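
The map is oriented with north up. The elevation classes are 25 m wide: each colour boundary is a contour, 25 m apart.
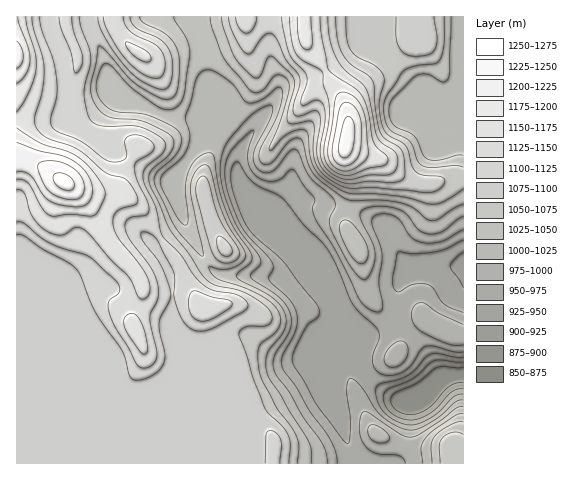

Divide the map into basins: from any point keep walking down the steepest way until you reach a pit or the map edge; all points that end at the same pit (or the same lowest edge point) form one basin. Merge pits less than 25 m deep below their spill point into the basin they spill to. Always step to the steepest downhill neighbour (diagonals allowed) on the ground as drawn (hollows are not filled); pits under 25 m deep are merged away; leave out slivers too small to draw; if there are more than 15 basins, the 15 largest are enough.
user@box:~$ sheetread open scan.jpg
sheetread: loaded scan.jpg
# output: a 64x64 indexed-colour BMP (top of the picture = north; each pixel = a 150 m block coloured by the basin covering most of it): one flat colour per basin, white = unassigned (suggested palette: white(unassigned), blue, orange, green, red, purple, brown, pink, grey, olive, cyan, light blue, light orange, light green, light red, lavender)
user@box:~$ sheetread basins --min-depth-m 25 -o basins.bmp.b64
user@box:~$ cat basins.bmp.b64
<image width="64" height="64" href="data:image/bmp;base64,Qk12CAAAAAAAAHYAAAAoAAAAQAAAAEAAAAABAAQAAAAAAAAIAAATCwAAEwsAABAAAAAAAAAA////ALR3HwAOf/8ALKAsACgn1gC9Z5QAS1aMAMJ34wB/f38AIr28AM++FwDox64AeLv/AIrfmACWmP8A1bDFABERERERERERERERERERERERERERERERERERERERERERERERERERERERERERERERERERERERERERERERERERERERERERERERERERERERERERERERERERERERERERERERERERERERERERERERERERERERERERERERERERERERERERERERERERERERERERERERERERERERERERERERERERERERERERERERERERERERERERERERERERERERERERERERERERERERERERERERERERERERERERERERERERERERERERERERERERERERERERERERERERERERERERERERERERERERERERERERERERERERERERERERERERERERERERERERERERERERERERERERERERERERERERERERERERERERERERERERERERERERERERERERERERERERERERERERERERERERERERERERERERERERERERERERERERERERERERERERERERERERERERERERERERERERERERERERERERERERERERERERERERERERERERERERERERERERERERERERERERERERERERERERERERERERERERERERERERERERERERERERERERERERERERERERERERERERERERERERERERERERERERERERERERERERERERERERERERERERERERERERERERERERERERERERERERERERERERERERERERERERERERERERERERERERERERERERERERERERERERERERERERERIRERESEREREREREREREREREREREREREREREREREREREiEREiIREREREREREREREREREREREREREREREREREREiIiIiIhEREREREREREREREREREREREREREREREREREiIiIiIiEREREREREREREREREREREREREREREREREREiIiIiIiIREREREREREREREREREREREREREREREREREiIiIiIiIhEREREREREREREREREREREREREREREREREiIiIiIiIiERERERERERERERERERERERERERERERERESIiIiIiIiIRERERERERERERERERERERERERERERERERIiIiIiIiIhEREREREREREREREREREREREREREREREREiIiIiIiIiEREREREREREREREREREREREREREREREREiIiIiIiIiIRERERERERERERERERERERERERERERERESIiIiIiIiIhERERERERERERERERERERERERERERERERIiIiIiIiIiERERERERERERERERERERERERERERERERIiIiIiIiIiIREREREREREREREREREREREREREREREREiIiIiIiIiIhEREREREREREREREREREREREREREREREiIiIiIiIiIiERERERERERERERERERERERERERERERESIiIiIiIiIiIRERERERERERERERERERERERERERERERIiIiIiIiIiIhEREREREREREREREREREREREREREREREiIiIiIiIiIiERERERERERERERERERERERERERERERERIiIiIiIiIiIREREREREREREREREREREREREREREREREiIiIiIiIiIhERERERERERERERERERERERERERERERESIiIiIiIiIiERERERERERERERERERERERERERERERERIiIiIjMzMiIREREREREREREREREREREREREREREREREiIiIjMzMzMxEREREREREREREREREREREREREREREREiIiIzMzMzMzERERERERERERERERERERERERERERERESIiIzMzMzMzMRERERERERERERERERERERERERERERERIjMzMzMzMzMxEREREREREREREREREREREREREREREREzMzMzMzMzMzERERERERERERERERERERERERERERERETMzMzMzMzMzMRERERERERERERERERERERERERERERERMzMzMzMzMzMxERERERERERERERERERERERERERERERETMzMzMzMzMzERERERERERERERERERERERERERERERERMzMzMzMzMzMRERERERERERERERERERERERERERERERMzMzMzMzMzMxERERERERERERERERERERERERERERERETMzMzMzMzMzERERERERERERERERERERERERERERERERMzMzMzMzMzMRERERERERERERERERERERERERERERERETMzMzMzMzMxEREREREREREREREREREREREREREREREREzMzMzMzMzERERERERERERERERERERERERERERERERERMzMzMzMzMRERERERERERERERERERERERERERERERERETMzMzMzMxEREREREREREREREREREREREREREREREREREzMzMzMzERERERERERERERERERERERERERERERERERERMzMzMzMRERERERERERERERERERERERERERERERERERERMzMzMxERERERERERERERERERERERERERERERERERERETMzMzERERERERERERERERERERERERERERERERERERERMzMzMREREREREREREREREREREREREREREREREREREREzMzMxERERERERERERERERERERERERERERERERERERETMzMz"/>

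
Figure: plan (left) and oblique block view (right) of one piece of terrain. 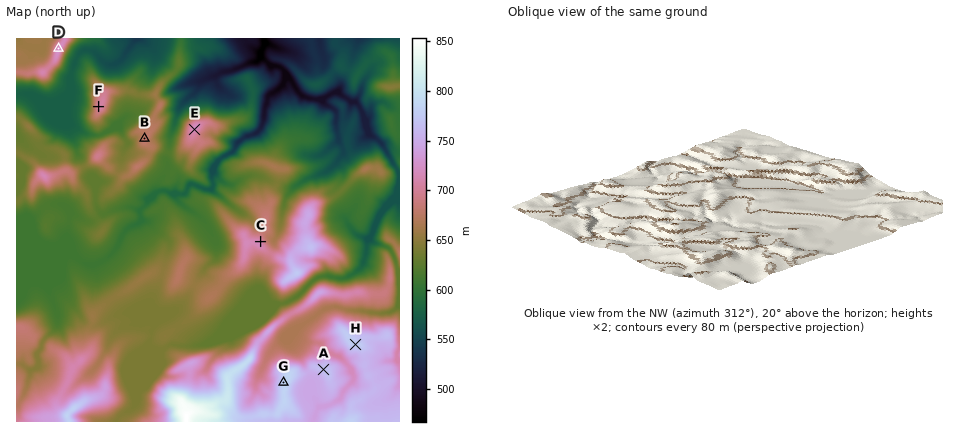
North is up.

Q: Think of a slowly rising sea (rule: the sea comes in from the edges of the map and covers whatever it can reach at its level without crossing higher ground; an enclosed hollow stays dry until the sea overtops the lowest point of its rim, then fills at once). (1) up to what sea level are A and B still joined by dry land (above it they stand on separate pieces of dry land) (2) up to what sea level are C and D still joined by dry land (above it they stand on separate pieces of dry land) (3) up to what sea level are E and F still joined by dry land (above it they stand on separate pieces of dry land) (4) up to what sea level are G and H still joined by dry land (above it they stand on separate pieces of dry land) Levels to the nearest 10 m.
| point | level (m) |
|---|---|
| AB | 610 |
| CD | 580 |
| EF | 620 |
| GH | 740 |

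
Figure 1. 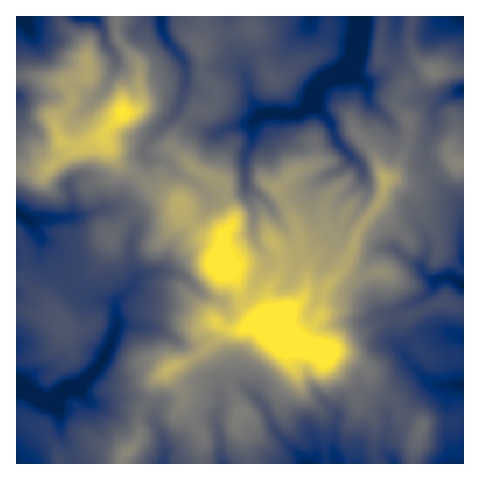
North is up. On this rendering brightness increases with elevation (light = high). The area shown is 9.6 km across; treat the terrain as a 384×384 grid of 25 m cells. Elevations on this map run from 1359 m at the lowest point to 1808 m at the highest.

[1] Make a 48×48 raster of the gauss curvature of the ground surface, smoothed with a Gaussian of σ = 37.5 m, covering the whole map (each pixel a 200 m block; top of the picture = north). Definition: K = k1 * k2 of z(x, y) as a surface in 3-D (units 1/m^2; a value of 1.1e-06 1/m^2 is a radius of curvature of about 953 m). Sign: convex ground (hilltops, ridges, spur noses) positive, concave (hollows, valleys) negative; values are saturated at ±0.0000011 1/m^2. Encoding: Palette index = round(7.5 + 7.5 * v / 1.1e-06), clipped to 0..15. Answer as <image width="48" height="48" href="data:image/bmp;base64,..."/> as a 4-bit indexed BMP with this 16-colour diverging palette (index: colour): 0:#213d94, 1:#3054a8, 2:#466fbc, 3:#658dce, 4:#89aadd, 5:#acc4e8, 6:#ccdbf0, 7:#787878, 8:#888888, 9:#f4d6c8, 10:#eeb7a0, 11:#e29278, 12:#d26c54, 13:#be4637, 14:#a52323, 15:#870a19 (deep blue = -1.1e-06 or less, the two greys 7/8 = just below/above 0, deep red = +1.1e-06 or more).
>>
<image width="48" height="48" href="data:image/bmp;base64,Qk32BAAAAAAAAHYAAAAoAAAAMAAAADAAAAABAAQAAAAAAIAEAAATCwAAEwsAABAAAAAAAAAAlD0hAKhUMAC8b0YAzo1lAN2qiQDoxKwA8NvMAHh4eACIiIgAyNb0AKC37gB4kuIAVGzSADdGvgAjI6UAGQqHAHd3t3d2mGh3eHdYZ3eIeHd4iHd3t1aYeHiHh3d2fcd4h3iXd3d3eHd3h4h3d6p2eId3d3iHd1iHd3i1eIiHd3d3d4h3dpmHh4h3d4iHiHt3d3iGioiJd3h3eId3h4mIeIh7WIh3eHZ2mHd4iHmHmIp3h3eHh2+keIdoZmd3iHaGmHd3eJpXh4h4p4d4d2d2eKiajLaHh3Z4h4eHh4eIdnR4d4d3d3d3eGZERYOod3dZdYd4dnl4dpjFd3d3eHeHeKiui4aYd3aYZYh3d4d3dkx0dHh3d3iId3V4Z4WGZ3Z+qHiId3iIecD5R5iXeHd4eHh3eJhYaJdq3GiHeIiIiFmtiHSIeIiIeId4d4l7iZlmeAV3iIeHh2ebtjR3d3iHeHiHh3dnh3h4jVV3iLeXh3bM+GmYiHiHeIiHiHeId3eHW3eFWHOnd4Z4h3aIh3eHh4h3iHeJZ1iZeIhpBZV3h2dUZodneHiHh3eIiHeJiHd2eIeveou4dXeIeJmHeIiIiIeHiIh3Z4d3d4eYh0iW33mpaHeId3dneHd4h4d2l4eIh2ZwxWdlhjdmh4d3d3Z5hXd3d3d3h4eHeXuCdWh2uXdnh3iHiJRJyYeHd3d4eId3eWeNiHd3iXd5eHZ4l4jGNod3d3d3d4eJeIjZiYh3eHeIeGaKuYc4u3d3h4d3d3Z4h0j4eKV4d3eId3d5ljvqVXh4d3d4h2eYaHWoh4Znd3eHd4d3dJN5iHiHd3eImGi5Z3Zmd4dph4iHiIiYuMZ3h5d4iHeYh4d3d2dqlVqrdod4d4h3Z4Z4d6h4iHeZd3mHiGV6b3aYZ4h3d3aId3d3d1hpd7dnd3iIiHZ3j5RpeId3d2V3eHd4h5d4dodZiHh3mIeJZ0R6V3eHeneHeId3eIdmlWmIeId2ipeIMKZXV3d4dpdGiYeIeIekWnl3eHd3aXd3dvKbiHdolkZjhmd3dlf4n3d3d2d3d2eIzCv2Z3eHn32ft3d2aGaMeKmXZ1Z4iJd4h2iXiYiIFk+Kdoh2nHd4RGd4VHmXh5eHdpZ5iXieyIcZhYh3iYh2Z3do6Il3hoiHZJZ4Z4ZFhJNYh3dpp3h2t2d4eIdop3eYfHh3d4mH13Z3d3dnmHfHaId3NoiHh4aaZmeId3r0DpeHd3d4Z3WGiHd2OId4hmd4dYl4d4h3uZaIiJd4Z3Ted4d2n81WaGiIiImXhpQVepdmeJeHuIdnZYiHn3uFeYh4iHV4iFmHiGx5h3d1hfZVhod5ioR2dnd3iHaIiHlph4V6d3hnPWaIiGd3ZVaHh4Z4iGeamHlWh2t3iHVWb0Z3mHmmVoiYh3mId4iIh3eZeDZVeGbaZnd4dWaIl2lohpR4d4eId3d4WGbHZ3i5hWeaeJ6GeYxIiJaHh3d3iIh5lom4d4WIeHeYeHt9Qmd3d3mHiHd3d3d4l3mHd1mXd3h4mFzS5bhpSYh3d3iHd3d3d4eHd2qXd4p3hClQJqdriod3d4iHd3h3iHl4h1iHd3l3xOL7yXZniIiId4h3eIiIiWh4eLd3dw=="/>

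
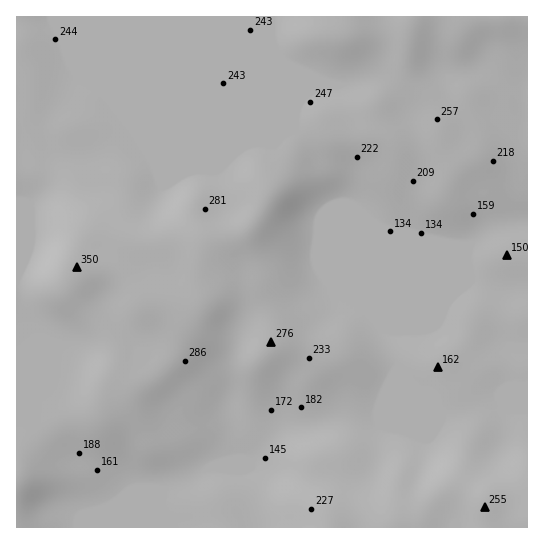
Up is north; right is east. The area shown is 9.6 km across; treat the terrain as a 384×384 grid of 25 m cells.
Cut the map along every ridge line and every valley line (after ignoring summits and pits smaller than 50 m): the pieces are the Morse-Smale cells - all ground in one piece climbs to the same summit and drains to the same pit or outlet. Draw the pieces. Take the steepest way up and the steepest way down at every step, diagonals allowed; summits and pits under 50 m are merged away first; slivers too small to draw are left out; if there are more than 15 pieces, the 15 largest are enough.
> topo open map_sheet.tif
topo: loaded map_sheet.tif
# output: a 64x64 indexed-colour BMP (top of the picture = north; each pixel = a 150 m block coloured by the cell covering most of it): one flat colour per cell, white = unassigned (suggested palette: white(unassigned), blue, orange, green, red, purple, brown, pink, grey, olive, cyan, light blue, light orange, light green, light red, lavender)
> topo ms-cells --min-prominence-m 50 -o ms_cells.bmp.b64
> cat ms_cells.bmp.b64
<image width="64" height="64" href="data:image/bmp;base64,Qk12CAAAAAAAAHYAAAAoAAAAQAAAAEAAAAABAAQAAAAAAAAIAAATCwAAEwsAABAAAAAAAAAA////ALR3HwAOf/8ALKAsACgn1gC9Z5QAS1aMAMJ34wB/f38AIr28AM++FwDox64AeLv/AIrfmACWmP8A1bDFABEREREREREREREREREREzMzMzMzMzMzMzMzMzMzMzMzERERERERERERERERERETMzMzMzMzMzMzMzMzMzMzMzMRERERERERERERERERERMzMzMzMzMzMzMzMzMzMzMzMxEREREREREREREREREREzMzMzMzMzMzMzMzMzMzMzMzERERERERERERERERERETMzMzMzMzMzMzMzMzMzMzMzMRERERERERERERERERERMzMzMzMzMzMzMzMzMzMzMzMxEREREREREREREREREREzMzMzMzMzMzMzMzMzMzMzMzEREREREREREREREREREzMzMzMzMzMzMzMzMzMzMzMzMRERERERERERERERERERMzMzMzMzMzMzMzMzMzMzMzMxERERERERERERERERERETMzMzMzMzMzMzMzMzMzMzMzEREREREREREREREREREREzMzMzMzMzMzMzMzMzMzMzMRERERERERERERERERERERMzMzMzMzMzMzMzMzMzMzMxERERERERERERERERERERETMzMzMzMzMzMzMzMzMzMzERERERERERERERERERERERERETMzMzMzMzMzMzMzMzMREREREREREREREREREREREREREREREzMzMzETMzMzMxERERERERERERERERERERERERERERERMzMzERETMzMxEREREREREREREREREREREREREREREREzMzERERERERERERERERERERERERERERERERERERERERMzEREREREREREREREREREREREREREREREREREREREREzERERERERERERERERERERERERERERERERERERERERERERERERERERERERERERERERERERERERERERERERERERERERERERERERERERERERERERERERERERERERERERERERERERERERERERERERERERERERERERERERERERERERERERERERERERERERERERERERERERERERERERERERERERERERERERERERERERERERERERERERERERERERERERERERERERERERERERERERERERERERERERERERERERERERERERERERERERERERERERERERERERERERERERERERERERERERERERERERERERERERERERERERERERERERERERERERERERERERERERERERERERERERERERERERERERERERERERERERERERERERERERERERERERERERERERERERERERERERERERERERERERERERERERERERERERERERERERERERERERERERERERERERERERERERERERERERERERERERERERERERERERERERERERERERERERERERERERERERERERERERERERERERERERERERERERERERERERERERERERERERERERERERERERERERERERERERERERERERERERERERERERERERERERERERERERERERERERERERERERERERERERERERESIRERERERERERERERERERERERERERERERERERESIiIiIiEREREREREREREREREREREREREREREREREREiIiIiIiIiERERERERERERERERERERERERERERERERIiIiIiIiIiIiIhERERERERERERERERERERERERERERIiIiIiIiIiIiIiEREREREREREREREREREREREREREiIiIiIiIiIiIiIiIRERERERERERERERERERERERERESIiIiIiIiIiIiIiIhERERERERERERERERERERERERERIiIiIiIiIiIiIiIiERERERERERERERERERERERERERIiIiIiIiIiIiIiIiIREREREREREREREREREREREREREiIiIiIiIiIiIiIiIhEREREREREREREREREREREREREiIiIiIiIiIiIiIiIiEREREREREREREREREREREREREiIiIiIiIiIiIiIiIiIRERERERERERERERERERERERESIiIiIiIiIiIiIiIiIhERERERERERERERERERERERESIiIiIiIiIiIiIiIiIiERERERERERERERERERERERESIiIiIiIiIiIiIiIiIiIRERERERERERERERERERERERIiIiIiIiIiIiIiIiIiIhEREREREREREREREREREREREiIiIiIiIiIiIiIiIiIiERERERERERERERERERERERESIiIiIiIiIiIiIiIiIiIRERERERERERERERERERERERIiIiIiIiIiIiIiIiIiIhERERERERERERERERERERERIiIiIiIiIiIiIiIiIiIiEREREREREREREREREREREREiIiIiIiIiIiIiIiIiIiIREREREREREREREREREREREiIiIiIiIiIiIiIiIiIiIhERERERERERERERERERERESIiIiIiIiIiIiIiIiIiIiERERERERERERERERERERERIiIiIiIiIiIiIiIiIiIiIRERERERERERERERERERERIiIiIiIiIiIiIiIiIiIiIhEREREREREREREREREREREiIiIiIiIiIiIiIiIiIiIiERERERERERERERERERERESIiIiIiIiIiIiIiIiIiIiIRERERERERERERERERERERIiIiIiIiIiIiIiIiIiIiIhEREREREREREREREREREREiIiIiIiIiIiIiIiIiIiIi"/>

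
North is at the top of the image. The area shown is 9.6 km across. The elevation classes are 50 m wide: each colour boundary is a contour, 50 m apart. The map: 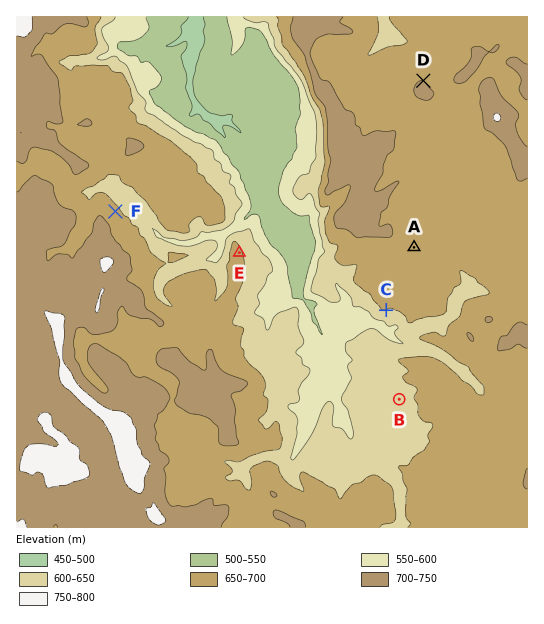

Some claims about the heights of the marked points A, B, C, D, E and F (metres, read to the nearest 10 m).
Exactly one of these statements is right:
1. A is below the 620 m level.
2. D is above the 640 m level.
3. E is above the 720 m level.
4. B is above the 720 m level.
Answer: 2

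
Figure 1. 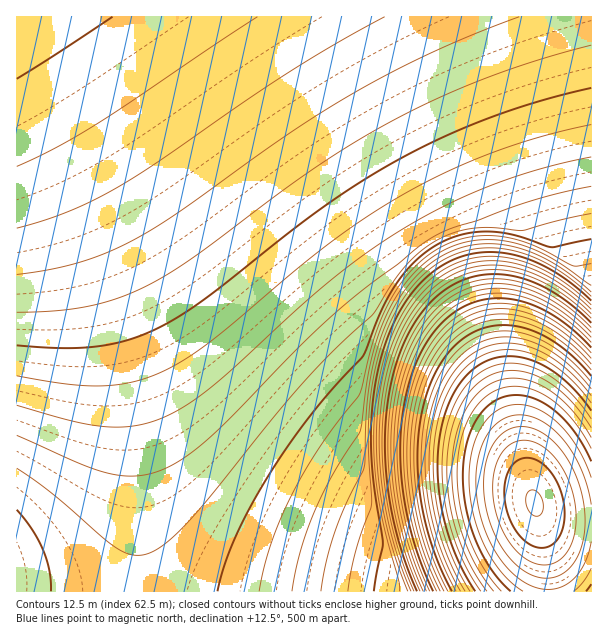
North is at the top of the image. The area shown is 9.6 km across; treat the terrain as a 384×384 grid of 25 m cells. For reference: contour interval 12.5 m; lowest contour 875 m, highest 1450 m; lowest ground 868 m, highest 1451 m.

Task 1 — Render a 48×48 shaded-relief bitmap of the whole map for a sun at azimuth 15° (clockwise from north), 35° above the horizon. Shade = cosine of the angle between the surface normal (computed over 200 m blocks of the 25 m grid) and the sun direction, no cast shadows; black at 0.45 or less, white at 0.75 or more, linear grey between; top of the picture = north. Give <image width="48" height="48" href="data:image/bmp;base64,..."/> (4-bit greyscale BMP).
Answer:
<image width="48" height="48" href="data:image/bmp;base64,Qk32BAAAAAAAAHYAAAAoAAAAMAAAADAAAAABAAQAAAAAAIAEAAATCwAAEwsAABAAAAAAAAAAAAAAABEREQAiIiIAMzMzAERERABVVVUAZmZmAHd3dwCIiIgAmZmZAKqqqgC7u7sAzMzMAN3d3QDu7u4A////AGZmZmZmZmZmZmZmZmZmZmUAAAESIjNERWZmZmZmZmZmZmZmZmZmZmQAABESIzREVXd2ZmZmZmZmZmZmZmZmZmIAAREiM0RFVXd3d2ZmZmZmZmZmZmZmZlEAERIjNEVVZnd3d3d2ZmZmZmZmZmZmZkAAESIzRFVWZnd3d3d3dmZmZmZmZmZmZjABEiM0RVVmd3d3d3d3d2ZmZmZmZmZmZSARIjNEVVZnd3d3d3d3d3dmZmZmZmZmZRESIzRFVmZ3eHd3d3d3d3d2ZmZmZmZmZBEiM0RVZmd4iHd3d3d3d3d3dmZmZmZmZBIjNEVWZneIiXd3d3d3d3d3d3ZmZmZnYyIzRFVmZ3iImXd3d3d3d3d3d3d3d3d3YyM0RVZmd4iJmXd3d3d3d3d3d3d3d3d3YzNEVWZneIiZmnd3d3d3d3d3d3d3d3d3ZDRFVWZ3iJmaqnd3d3d3d3d3d3d3d3d3ZDRFVmd4iZmqqnd3d3d3d3d3d3d3d3d3ZERVZneImZqqu3d3d3d3d3d3d3d3d3d3ZUVWZ3iJmaqru3d3d3d3d3d3d3d3d3d3ZVVmd4iJmqq7vHd3d3d3d3d3d3d3d3d3ZlZneIiZqqu7zHd3d3d3d3d3d3d3d3d3ZmZneImaqru8zHd3d3d3d3d3d3d3d3d3dmZ3iJmqq7vMzXd3d3d3d3d3d3d3d3d3dnd4iZqqu7zM3Xd3d3d3d3d3d3d3d3d3d3eImZqru8zN3Xd3d3d3d3d3d3d3d3d3d3iImaq7vMzd3nd3d3d3d3d3d3d3d3d3d3iJmqu7zM3d7nd3d3d3d3d3d3d3d3d3d3iZqru8zN3e7Hd3d3d3d3d3d3d3d3d3d3iaqrvMzd3uyXd3d3d3d3d3d3d3d3d3d3eKq7zM3d7cl3d3d3d3d3d3d3d3d3d3d3d5q8zN3d24d3d3d3d3d3d3d3d3d3d3d3d4mrzN3LqHd3d3d3d3d3d3d3d3d3d3d3d3eJqqqYd3d3d3d3d3d3d3d3d3d3d3d3d3d3iId3d3d3d3d3d3d3d3d3d3d3d3d3d3d3d3d3d3d3d3d3d3d3d3d3d3d3d3d3d3d3d3d3d3d3d3d3d3d3d3d3d3d3d3d3d3d3d3d3d3d3d3d3d3d3d3d3d3d3d3d3d3d3d3d3d3d3d3d3d3d3d3d3d3d3d3d3d3d3d3d3d3d2ZmZmZmZ3d3d3d3d3d3d3d3d3d3d3d3d2ZmZmZmZmd3d3d3d3d3d3d3d3d3d3d3d2ZmZmZmZmZnd3d3d3d3d3d3d3d3d3d3d2ZmZmZmZmZmd3d3d3d3d3d3d3d3d3d3d2ZmZmZmZmZmZ3d3d3d3d3d3d3d3d3d3d2ZmZmZmZmZmZnd3d3d3d3d3d3d3d3d3d2ZmZmZmZmZmZmd3d3d3d3d3d3d3d3d3d2ZmZmZmZmZmZmZ3d3d3d3d3d3d3d3d3d2ZmZmZmZmZmZmZnd3d3d3d3d3d3d3d3d2ZmZmZmZmZmZmZmd3d3d3d3d3d3d3d3d2ZmZmZmZmZmZmZmZ3d3d3d3d3d3d3d3dw=="/>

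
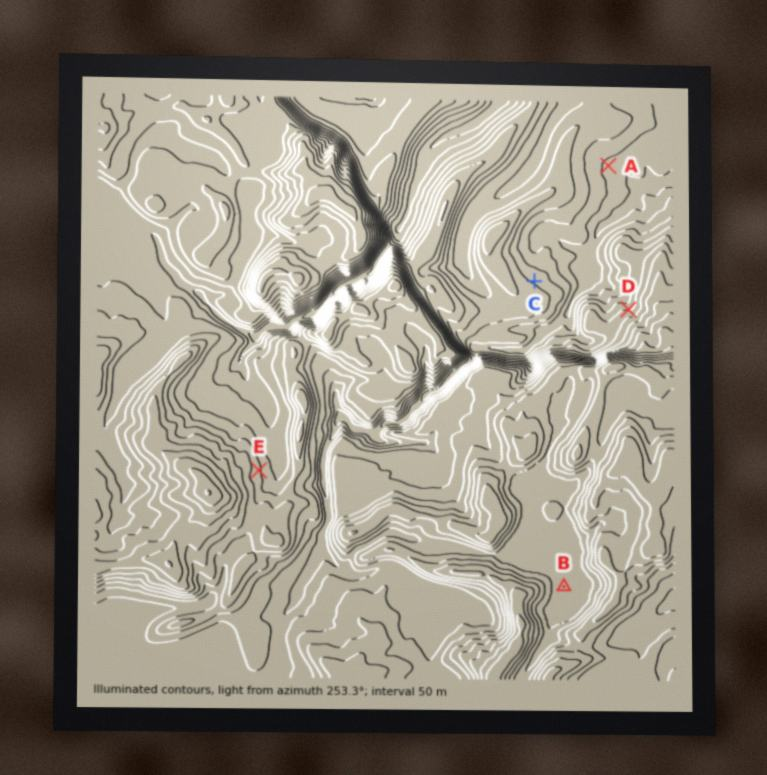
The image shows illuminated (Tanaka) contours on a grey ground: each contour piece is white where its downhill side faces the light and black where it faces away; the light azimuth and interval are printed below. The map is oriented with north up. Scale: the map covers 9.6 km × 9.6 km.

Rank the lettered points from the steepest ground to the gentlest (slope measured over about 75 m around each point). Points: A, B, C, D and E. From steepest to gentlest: D E C A B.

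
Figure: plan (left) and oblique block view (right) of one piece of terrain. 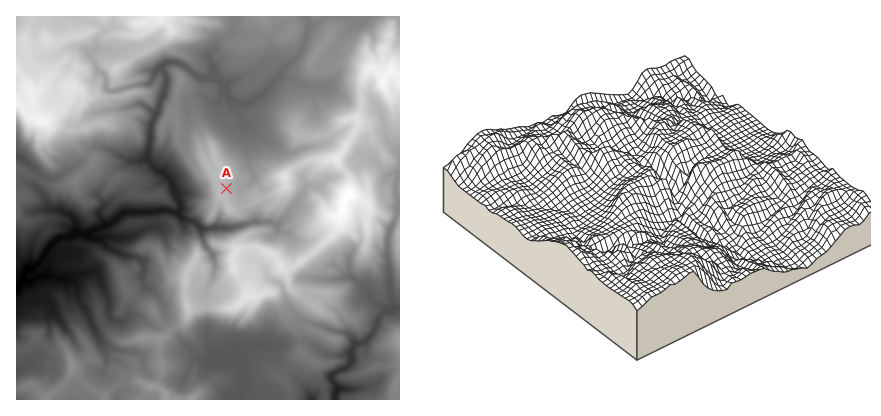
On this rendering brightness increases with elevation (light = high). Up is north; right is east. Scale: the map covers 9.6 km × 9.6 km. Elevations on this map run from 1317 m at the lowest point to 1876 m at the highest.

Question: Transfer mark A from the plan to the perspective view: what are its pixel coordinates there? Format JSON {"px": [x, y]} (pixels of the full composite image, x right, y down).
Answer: {"px": [639, 177]}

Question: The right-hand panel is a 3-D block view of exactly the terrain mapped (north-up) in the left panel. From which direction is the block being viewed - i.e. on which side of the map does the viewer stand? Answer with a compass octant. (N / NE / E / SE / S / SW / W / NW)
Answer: NW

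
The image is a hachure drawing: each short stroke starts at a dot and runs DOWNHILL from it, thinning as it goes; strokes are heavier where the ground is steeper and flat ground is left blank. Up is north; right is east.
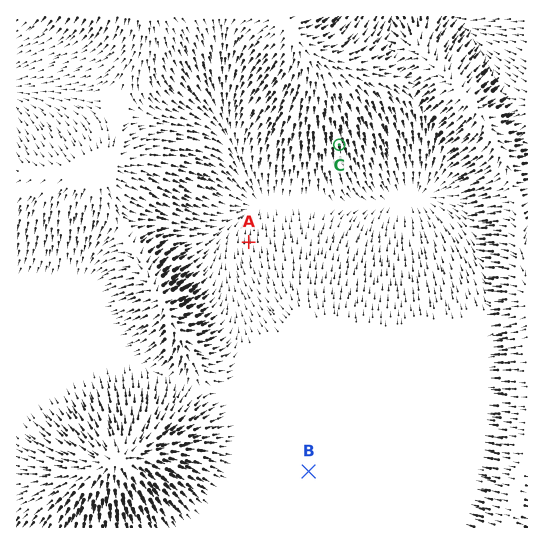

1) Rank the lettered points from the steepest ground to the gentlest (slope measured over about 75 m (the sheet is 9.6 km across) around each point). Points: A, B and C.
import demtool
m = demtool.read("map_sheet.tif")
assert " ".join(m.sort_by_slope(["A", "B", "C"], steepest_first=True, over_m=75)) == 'C A B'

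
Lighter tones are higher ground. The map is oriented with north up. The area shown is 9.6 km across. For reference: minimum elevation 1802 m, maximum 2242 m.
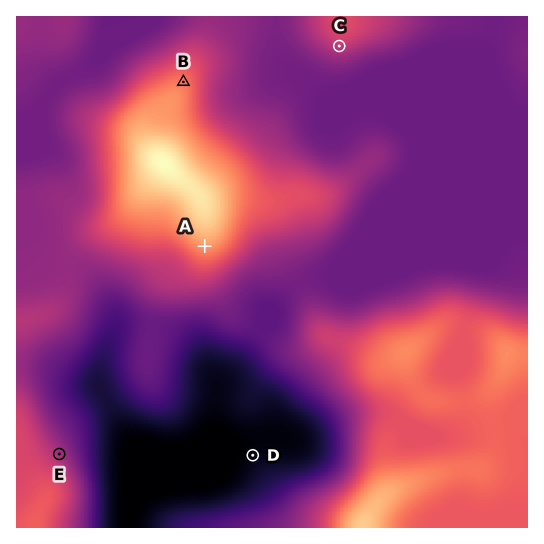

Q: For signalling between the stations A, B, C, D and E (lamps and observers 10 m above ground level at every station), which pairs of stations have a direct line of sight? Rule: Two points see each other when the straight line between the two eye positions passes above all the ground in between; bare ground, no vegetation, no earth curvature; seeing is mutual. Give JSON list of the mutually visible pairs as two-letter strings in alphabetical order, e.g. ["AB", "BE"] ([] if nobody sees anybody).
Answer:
["AD", "AE", "BC", "DE"]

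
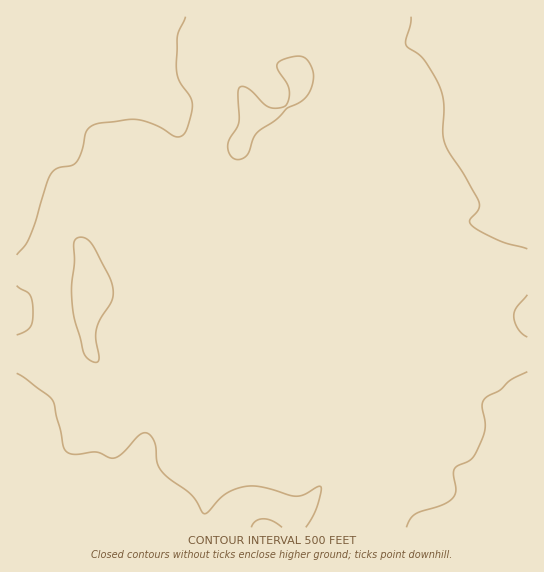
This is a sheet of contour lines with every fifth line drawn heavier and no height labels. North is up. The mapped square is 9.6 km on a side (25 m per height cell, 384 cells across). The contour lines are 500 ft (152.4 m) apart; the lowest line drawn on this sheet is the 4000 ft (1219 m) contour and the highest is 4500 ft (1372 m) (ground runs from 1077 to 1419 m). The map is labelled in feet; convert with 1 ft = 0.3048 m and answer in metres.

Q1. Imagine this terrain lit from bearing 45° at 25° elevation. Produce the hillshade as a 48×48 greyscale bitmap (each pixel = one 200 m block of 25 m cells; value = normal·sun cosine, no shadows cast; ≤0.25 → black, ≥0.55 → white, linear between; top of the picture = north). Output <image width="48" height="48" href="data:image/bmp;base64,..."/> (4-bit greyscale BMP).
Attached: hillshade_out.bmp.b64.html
<image width="48" height="48" href="data:image/bmp;base64,Qk32BAAAAAAAAHYAAAAoAAAAMAAAADAAAAABAAQAAAAAAIAEAAATCwAAEwsAABAAAAAAAAAAAAAAABEREQAiIiIAMzMzAERERABVVVUAZmZmAHd3dwCIiIgAmZmZAKqqqgC7u7sAzMzMAN3d3QDu7u4A////AIhlVVREVmZmebplv/6WZ5qpq6h3eImqqodlVVRFd2VmaKqIvshlV5qqqpdmeJqrumZERVRGh1VVVohmZTI1Z6u6mXZWiaq7qVQ0VVVYlkREVnZCAANXeKupmYd5vLqqmEMzVlVohkRFVnZTI1aIiZqYq6ms3KmZhzM0VlVndlVWd3ZmZ4iJmZiJqqq8uYiZiERFVVVXh2Znh3Z3eJmZmYiIiHiqmImqmFVmVVVXiGZ4dmZniZmZqZh3dmiZmZqqmGZmVVZomGZ3ZVZniZmaqZh3ZXmqqqqqh3d2Zmd4mHZ3ZWd4mqqqqZh2Zoqqqqq6h3d3ZmaJiHd3ZneJqqqqmZh2Z4qqqqqpd3d3ZUaJiHd3d4iaqqqZmZh2Z5qqqqqYiWZmUyR4iIh3iImaqpmZqph2aJqrqpmImVRDMQNompiIiIiZmZmqupdleJqrqpmIiEMjIAOLu5mJmIiJmqu7uoZVeJqqqpiHd0RWURfe25mZmHiJqru7qXVGiZmqqYZVZ4ipUTv/2pmZiHiaqquqmHVHiZmZh1RHq6qnEF3tqZmZiIiqqZmZmHVYmZmIdUR87plzAGzKiJmZiIqqhmeZmXZoqZmIZWjf/odRAGqoiZmZiJqXVWiqmYd5mZmYd5z/23dRAGmpq6iHeJh1VpvLmYiJqpmpiL7sqXdRAWq7u6d2Z4hlebzKmYiZqqqYeb3KmYdRAXvcy5h3eJh3iry6mZmZmZmHecy6mYhiAozty6mImZh3iaqpmZmZmYh1esypmZhiAY79uqqZmYd2eJqqqZmYiHZWnNupmZdAAa/9u7qYiIh3iau7qZmId2Zpzdy7u4YwBd/9u7qYiJiIirzLqYh3dmed7t3MzHYySu/rqqmIiJiIm8y6mYdlZ4rO7tzMzGZFnO3KmZiHeZmJq7qpmIZUaJvdy7u7vGZXrLu5iIh2iqmJmpmZmHVEabzLmZqru2ZXqqqpmId3m6iIiIiZh1RFi8upiKu7u2ZXqpmZmIeJu4ZnZnmphURWnMuYirzLu2ZYqpmZmZmrymRVV5qpdVZ4rMqZq8y8u2ZpqoiJmqq8uEJFaby5dWiJq7qqzMu7u2Z5qHeJmrzLpiJXm9yod4mZmqq8zLu7qmd4h3eJmszLlBNpq8uZiImqmbzMzMu7qXd4d3iZq83KczWJmqqZmIm6ms3MzMy6qZmZmJq7vN3JVEV4iZmImIrLq9y8zMy7qqq7qqvMze23VVRXiZiImIrLq7q8zMu7u7u6qqu7zduFRDI3q6iImZq7qZm93Lu7u6qZmZqqvKdEMhBJu5eJqYm6qYve3Lu7u6mIiIiaunQzIQJ7uXaKqIm7qazu3Lu7u5iIiImrt1REISarl2abuazMur3tzLu7u4iIiIm7lUVUM2iZiIm8zO7cur3dy7u7u4iIiJq6dWZkRXiavMzM3v7Kqr3dy7u7u4iIiZu5ZndkRXm97cuqvNypis3cu7u8u4iYiau4aIdlV5zuyoiImryoiszLu7u8u5mYibyoeZh2aL3cqHeIir24iszMu7vMuw=="/>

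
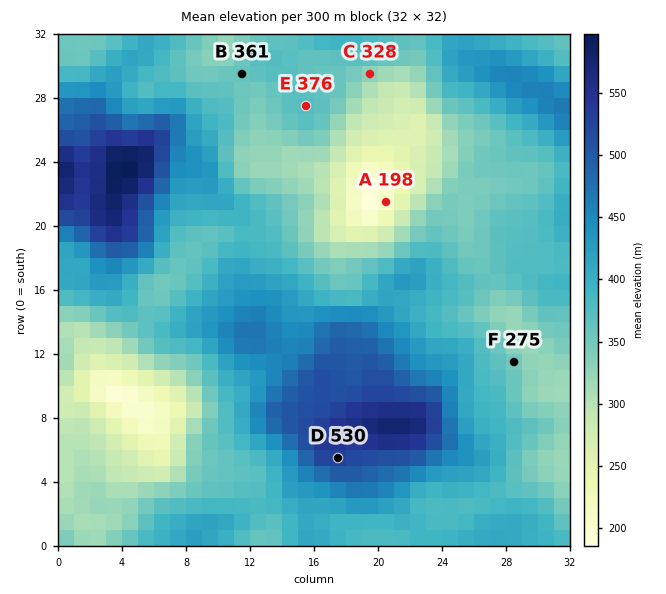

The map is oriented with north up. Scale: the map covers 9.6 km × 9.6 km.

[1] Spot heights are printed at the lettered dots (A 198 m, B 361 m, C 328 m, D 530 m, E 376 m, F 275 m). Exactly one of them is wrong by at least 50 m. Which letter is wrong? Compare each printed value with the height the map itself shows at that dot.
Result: F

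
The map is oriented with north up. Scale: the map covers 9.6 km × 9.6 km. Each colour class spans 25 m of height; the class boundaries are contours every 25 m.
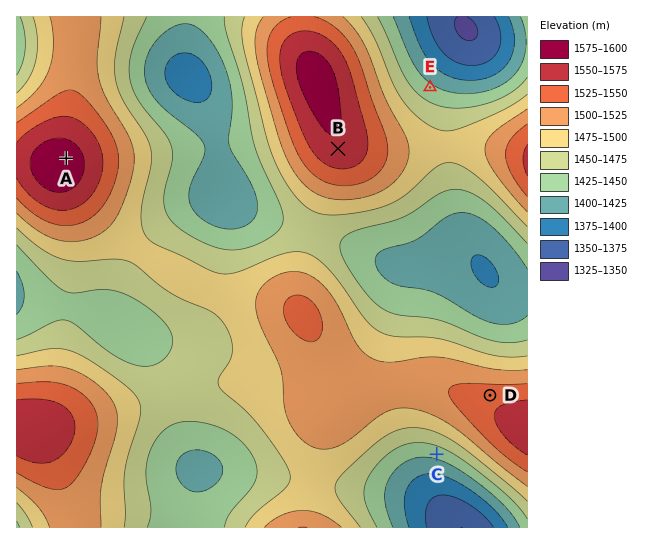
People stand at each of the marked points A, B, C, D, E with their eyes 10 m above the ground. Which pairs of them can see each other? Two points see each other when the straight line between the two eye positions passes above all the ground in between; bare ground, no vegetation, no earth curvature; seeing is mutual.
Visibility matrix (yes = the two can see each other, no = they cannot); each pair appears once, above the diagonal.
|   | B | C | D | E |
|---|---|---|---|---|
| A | yes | no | yes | no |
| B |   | no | yes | no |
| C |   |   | no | no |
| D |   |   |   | no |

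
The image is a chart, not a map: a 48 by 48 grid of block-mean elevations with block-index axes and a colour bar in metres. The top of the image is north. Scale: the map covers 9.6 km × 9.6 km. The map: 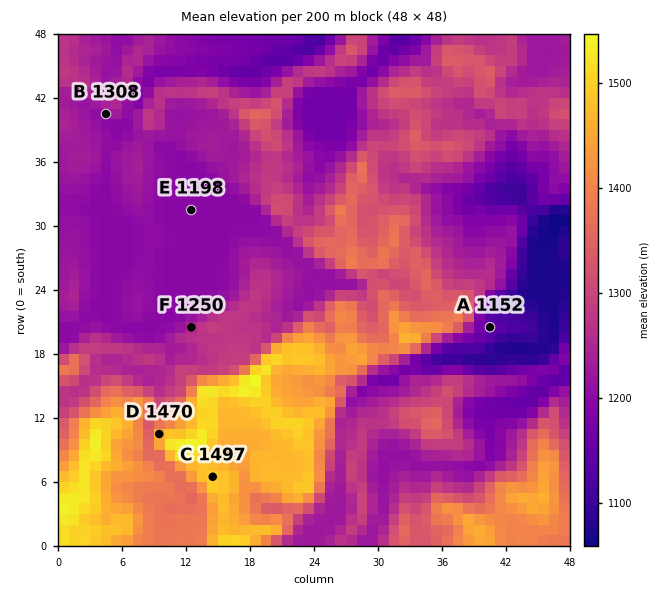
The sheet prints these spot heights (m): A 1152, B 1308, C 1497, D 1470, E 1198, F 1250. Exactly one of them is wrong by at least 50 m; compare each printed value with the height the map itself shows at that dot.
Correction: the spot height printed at B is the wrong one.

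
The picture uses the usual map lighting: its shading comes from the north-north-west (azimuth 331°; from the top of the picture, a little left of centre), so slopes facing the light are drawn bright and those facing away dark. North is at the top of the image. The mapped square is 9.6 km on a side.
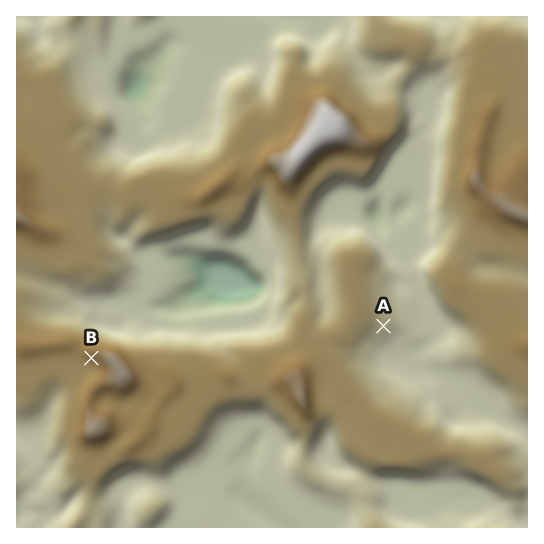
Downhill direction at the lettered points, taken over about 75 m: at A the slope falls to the SE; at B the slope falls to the SW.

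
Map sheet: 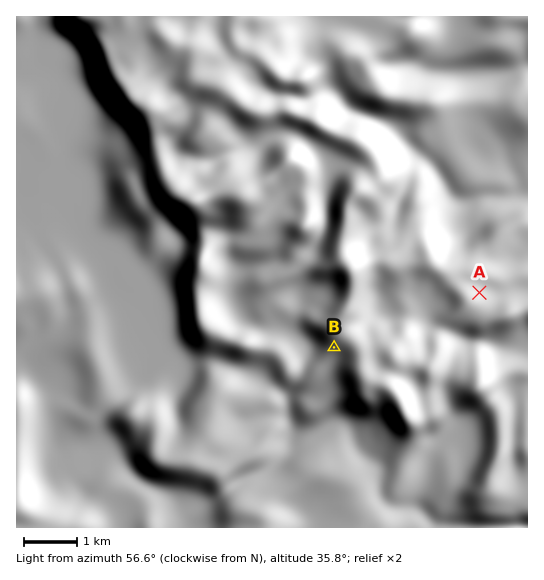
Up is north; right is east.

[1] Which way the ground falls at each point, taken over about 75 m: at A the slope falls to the NE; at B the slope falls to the SW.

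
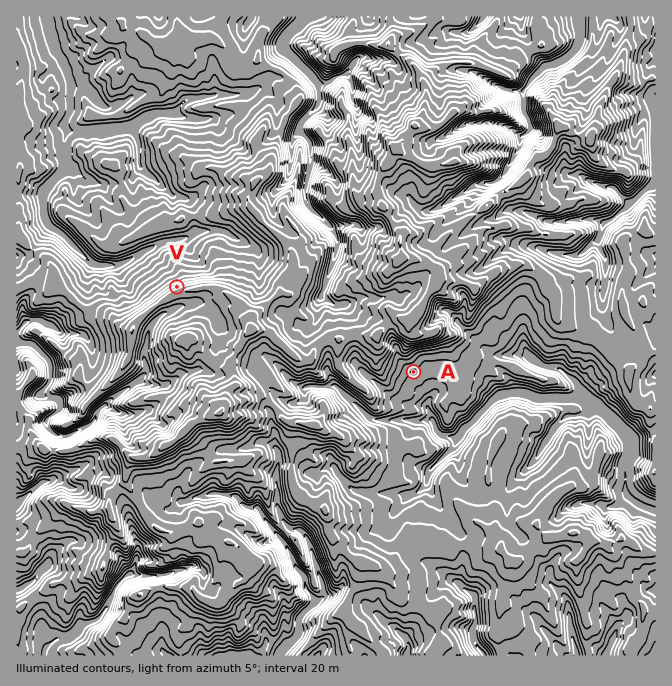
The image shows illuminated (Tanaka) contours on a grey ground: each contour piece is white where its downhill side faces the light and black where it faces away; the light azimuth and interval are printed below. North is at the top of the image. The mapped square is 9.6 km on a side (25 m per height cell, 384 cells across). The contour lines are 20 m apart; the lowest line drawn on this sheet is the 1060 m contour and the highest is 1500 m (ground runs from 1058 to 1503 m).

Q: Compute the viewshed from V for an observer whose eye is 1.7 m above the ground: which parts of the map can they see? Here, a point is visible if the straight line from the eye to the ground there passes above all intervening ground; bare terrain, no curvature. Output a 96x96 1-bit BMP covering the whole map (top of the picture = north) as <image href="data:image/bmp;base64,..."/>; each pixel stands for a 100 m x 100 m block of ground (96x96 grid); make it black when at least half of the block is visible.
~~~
<image width="96" height="96" href="data:image/bmp;base64,Qk2+BAAAAAAAAD4AAAAoAAAAYAAAAGAAAAABAAEAAAAAAIAEAAATCwAAEwsAAAIAAAAAAAAA////AAAAAAAAAAAAAAAAAAAAAAAAAAAAAAAAAAAAAAAAAAAAAAAAAAAAAAAAAAAAAAAAAAAAAAAAAAAAAAAAAAAAAAAAAAAAAAAAAAAAAAAAAAAAAAAAAAAAAAAAAAAAAAAAAAAAAAAAAAAAAAAAAAAAAAAAAAAAAAAAAAAAAAAAAAAAAAAAAAAAAAAAAAAAAAAAAAAAAAAAAAAAAAAAAAAAAAAAAAAAAAAAAAAAAAAAAAAAAAAAAAAAAAAAAAAAAAAAAAAAAAAAAAAAAAAAAAAAAAAAAAAAAAAAAAAAAAAAAAAAAAAAAAAAAAAAAAAAAAAAAAAAAAAAAAAAAAAAAAAAAAAAAAAAAAAAAAAAAAAAAAAAAAAAAAAAAAAAAAAAAAAAAAAAAAAAAAAAAAAAAAAAAAAAAAAAAAAAAAAAAAAAAAAAAAAAAAAAAAAAAAAAAAAAAAAAAAAAAAAAAAAAAAAAAAAAAAAAAAAAAAAAAAAAAAAAAAAAAAAAAAAAAAAAAAAAAAAAAAAAAAAAAAAAAAAAAAAAAAAAAAAAAAAAAAAAAAAAAAAAAAAAAAAAAAAAAAAAAAAAAAAAAAAAAAAAAAAAAAAAAAAAAAAAAAAAAAAAAAAAAAAAAAAAAAAAAAAAAAAAAAAAAAAAAAAAAAAAAAAAAAAAAAAAAAAAAAAAAAAAAAAAAAAAAAAAAAAAAAAAAAAAAAAAAAAAAAAAAAAAAAAAAAAAAAAAAAAAAAAAAAAAAAAAAAAAAAAAAAAAAAAAAAAAAAAAAAAAAAAAAAAAAAAAAAAAAAAAAAAAAAAAAAAAAAAAAAAAAAAAAAAAAAAAAAAAAAAAAAAQfAAAAAAAAAAAAAAc/AAAAAAAAAAAAACP6wAAAAAAAAAAAACH4zmAAAAAAAAAAAAD+3+AAAAAAAAAAAAH/3/AAAAAAAAAAAAH/j/0AAAAAAAAAAAH/5//AAAAAAAAAAAPz+L8AAAAAAAAAABvD/h8D4AAAAAAAAD2G//4PwAAAAAAAAD8e7/wfgAAAAAAAAD4dx///AAAAAAAAADx9x//+AAHAAAAAADh/gAf8AAfAAAAAADh38Af4AA+AAAAAADhj4Af4AA+AAAAAADBAaA/4ABsAAAAAADhAKD/MABsAAAAAADwD4H/8AAmAAAAAAD8P4P/AAAnAAAAAAD+H8/8AAAnAAAAAAD+0d/AAAAHEAAAAAD+QN8AAAAHwAAAAAD+AHwAAAANgAAAAAD+AHAAAAALAAAAAAD+AGAAAAACAAAAAAD8AEAAAAACAAAAAAD8H8AAAAACAAAAAAD+AeAAAAAAAAAAAAD2AHAAAAAAAAAAAAD+Bh4AAAAAAAAAAADuD48AAAAAAAAAAAD2G//gAAAACAAAAABmP//wAAAACAAAAAB2Z//4QAAACAAAAAB/4P//8AAAEAAAAAD/8P//mAAAAAAAAAD/mP//mAAAAAAAAAD/z/7/EAAAAAAAAAD/f/j+GAAAAAAAAAD/5/AACAAAAAAAAAD/gYAAAAAAAAAAAAD+H4AAAQAAAAAAAAA="/>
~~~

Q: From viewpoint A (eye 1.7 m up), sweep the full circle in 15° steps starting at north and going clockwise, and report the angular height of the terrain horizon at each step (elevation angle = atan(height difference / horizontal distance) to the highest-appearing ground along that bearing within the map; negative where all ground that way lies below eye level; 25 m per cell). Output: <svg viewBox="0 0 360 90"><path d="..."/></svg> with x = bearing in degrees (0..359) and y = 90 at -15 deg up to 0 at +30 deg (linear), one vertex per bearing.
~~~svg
<svg viewBox="0 0 360 90"><path d="M0 19l15 5 15 6 15 15 15 10 15 4 15 0 15 2 15-1 15-2 15 0 15 2 15-1 15-2 15-3 15-5 15-3 15-2 15-6 15-3 15-4 15 0 15 1 15-8"/></svg>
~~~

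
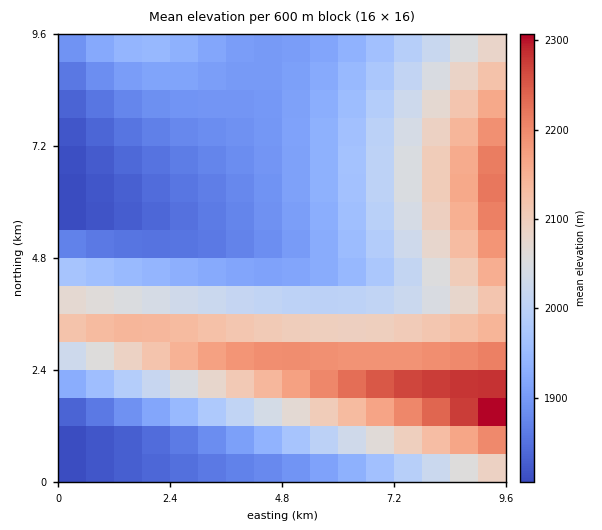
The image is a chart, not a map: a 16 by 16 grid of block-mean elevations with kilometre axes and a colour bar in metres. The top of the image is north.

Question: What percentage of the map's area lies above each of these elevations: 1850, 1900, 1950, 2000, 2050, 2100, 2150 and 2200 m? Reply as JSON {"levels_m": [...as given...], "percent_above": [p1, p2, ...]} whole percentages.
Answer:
{"levels_m": [1850, 1900, 1950, 2000, 2050, 2100, 2150, 2200], "percent_above": [89, 72, 55, 45, 35, 24, 15, 7]}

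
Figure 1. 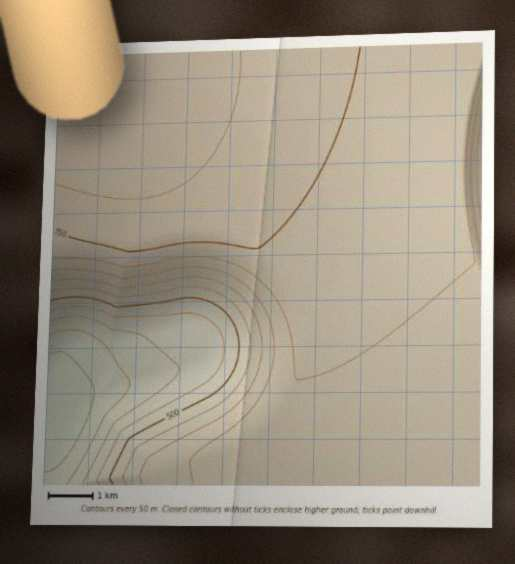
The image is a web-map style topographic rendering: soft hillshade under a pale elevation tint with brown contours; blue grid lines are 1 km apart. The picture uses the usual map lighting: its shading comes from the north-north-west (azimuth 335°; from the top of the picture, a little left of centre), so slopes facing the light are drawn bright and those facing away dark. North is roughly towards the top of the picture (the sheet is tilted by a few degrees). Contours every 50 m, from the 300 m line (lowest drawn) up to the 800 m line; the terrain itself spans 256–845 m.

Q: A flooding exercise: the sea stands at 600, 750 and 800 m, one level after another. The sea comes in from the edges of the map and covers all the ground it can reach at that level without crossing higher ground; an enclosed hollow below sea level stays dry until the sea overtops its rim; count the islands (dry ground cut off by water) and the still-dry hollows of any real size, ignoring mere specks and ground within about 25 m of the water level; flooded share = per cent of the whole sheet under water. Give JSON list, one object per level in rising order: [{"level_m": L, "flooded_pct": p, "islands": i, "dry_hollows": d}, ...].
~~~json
[{"level_m": 600, "flooded_pct": 19, "islands": 0, "dry_hollows": 0}, {"level_m": 750, "flooded_pct": 71, "islands": 0, "dry_hollows": 0}, {"level_m": 800, "flooded_pct": 87, "islands": 0, "dry_hollows": 0}]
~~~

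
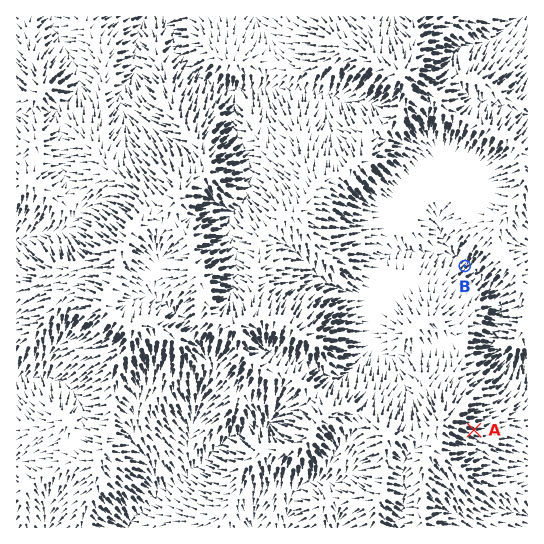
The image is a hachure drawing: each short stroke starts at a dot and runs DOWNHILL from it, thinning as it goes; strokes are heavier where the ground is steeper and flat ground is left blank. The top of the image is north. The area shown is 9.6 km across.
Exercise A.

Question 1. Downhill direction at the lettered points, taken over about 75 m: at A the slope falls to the E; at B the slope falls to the NE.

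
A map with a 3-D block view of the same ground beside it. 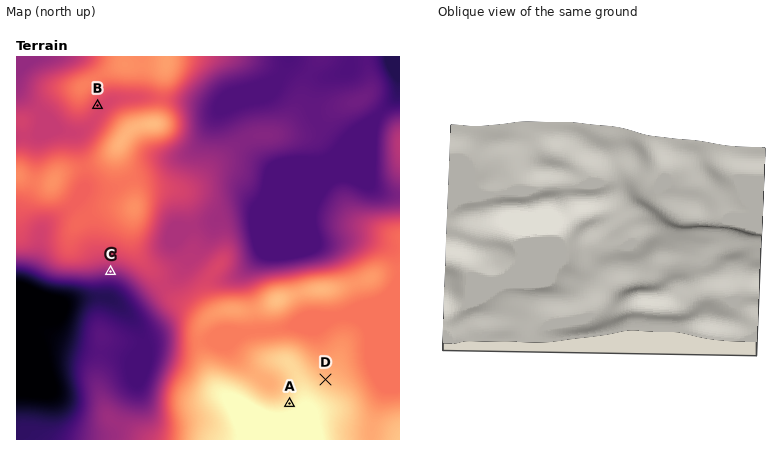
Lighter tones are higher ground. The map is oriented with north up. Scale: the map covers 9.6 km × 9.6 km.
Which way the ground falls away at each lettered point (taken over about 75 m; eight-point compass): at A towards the NW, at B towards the SE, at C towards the S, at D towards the NE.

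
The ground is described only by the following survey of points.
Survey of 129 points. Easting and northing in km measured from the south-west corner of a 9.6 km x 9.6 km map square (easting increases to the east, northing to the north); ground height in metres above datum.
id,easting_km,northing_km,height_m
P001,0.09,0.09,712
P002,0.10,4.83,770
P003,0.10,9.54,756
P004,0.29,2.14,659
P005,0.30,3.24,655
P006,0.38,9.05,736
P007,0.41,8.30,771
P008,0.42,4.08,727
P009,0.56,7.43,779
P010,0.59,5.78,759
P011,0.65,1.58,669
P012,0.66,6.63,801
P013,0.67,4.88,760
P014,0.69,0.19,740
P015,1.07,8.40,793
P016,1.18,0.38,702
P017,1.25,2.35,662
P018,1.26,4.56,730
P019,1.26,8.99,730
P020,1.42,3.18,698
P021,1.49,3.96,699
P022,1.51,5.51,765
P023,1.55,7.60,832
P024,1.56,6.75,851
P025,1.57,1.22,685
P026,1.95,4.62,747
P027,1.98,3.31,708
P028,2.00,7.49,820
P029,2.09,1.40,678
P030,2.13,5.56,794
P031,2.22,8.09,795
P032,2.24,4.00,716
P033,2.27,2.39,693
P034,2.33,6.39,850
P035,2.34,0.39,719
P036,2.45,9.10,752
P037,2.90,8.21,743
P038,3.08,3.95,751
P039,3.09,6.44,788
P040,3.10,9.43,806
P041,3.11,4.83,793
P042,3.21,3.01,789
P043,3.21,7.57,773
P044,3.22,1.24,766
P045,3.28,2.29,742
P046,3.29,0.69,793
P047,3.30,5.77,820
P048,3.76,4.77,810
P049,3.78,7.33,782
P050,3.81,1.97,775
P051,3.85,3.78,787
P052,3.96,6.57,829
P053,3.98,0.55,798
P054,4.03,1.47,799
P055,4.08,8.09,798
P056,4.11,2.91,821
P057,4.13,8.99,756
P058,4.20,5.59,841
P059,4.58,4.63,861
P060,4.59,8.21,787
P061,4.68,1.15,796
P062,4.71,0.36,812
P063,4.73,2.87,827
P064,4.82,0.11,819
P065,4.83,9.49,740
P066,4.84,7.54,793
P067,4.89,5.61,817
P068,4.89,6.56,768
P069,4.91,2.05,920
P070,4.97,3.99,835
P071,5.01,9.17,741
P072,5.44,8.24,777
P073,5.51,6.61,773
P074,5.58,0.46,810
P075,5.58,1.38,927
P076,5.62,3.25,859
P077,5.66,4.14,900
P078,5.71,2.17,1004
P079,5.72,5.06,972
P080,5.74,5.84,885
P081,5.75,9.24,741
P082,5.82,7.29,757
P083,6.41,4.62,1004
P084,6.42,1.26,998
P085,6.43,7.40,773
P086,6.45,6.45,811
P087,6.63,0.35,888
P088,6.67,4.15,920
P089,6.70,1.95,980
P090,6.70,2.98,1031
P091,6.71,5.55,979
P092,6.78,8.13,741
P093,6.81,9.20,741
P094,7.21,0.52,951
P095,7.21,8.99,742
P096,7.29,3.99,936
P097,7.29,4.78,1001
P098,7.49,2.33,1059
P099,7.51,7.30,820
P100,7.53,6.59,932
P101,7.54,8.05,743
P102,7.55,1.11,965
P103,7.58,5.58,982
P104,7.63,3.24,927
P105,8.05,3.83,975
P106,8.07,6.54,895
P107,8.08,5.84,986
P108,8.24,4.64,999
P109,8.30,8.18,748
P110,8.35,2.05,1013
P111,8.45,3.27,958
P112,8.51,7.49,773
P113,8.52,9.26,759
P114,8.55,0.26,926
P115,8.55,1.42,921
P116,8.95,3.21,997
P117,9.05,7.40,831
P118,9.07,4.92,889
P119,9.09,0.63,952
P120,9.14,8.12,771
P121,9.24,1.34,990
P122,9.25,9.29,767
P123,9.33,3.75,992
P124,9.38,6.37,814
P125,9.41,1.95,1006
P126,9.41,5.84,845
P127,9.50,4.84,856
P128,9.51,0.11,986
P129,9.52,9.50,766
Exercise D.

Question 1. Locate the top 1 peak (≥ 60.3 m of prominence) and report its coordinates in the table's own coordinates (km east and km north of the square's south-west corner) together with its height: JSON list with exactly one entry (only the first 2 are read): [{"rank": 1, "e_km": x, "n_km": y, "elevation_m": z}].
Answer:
[{"rank": 1, "e_km": 7.46, "n_km": 2.19, "elevation_m": 1069}]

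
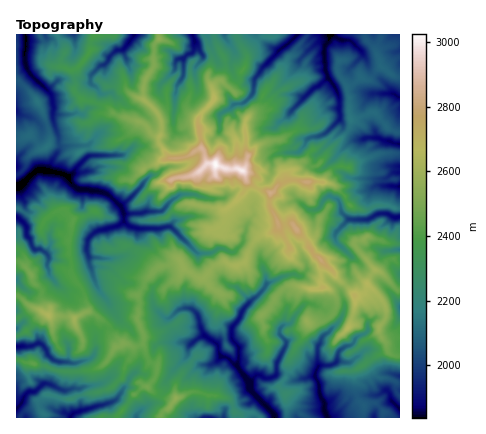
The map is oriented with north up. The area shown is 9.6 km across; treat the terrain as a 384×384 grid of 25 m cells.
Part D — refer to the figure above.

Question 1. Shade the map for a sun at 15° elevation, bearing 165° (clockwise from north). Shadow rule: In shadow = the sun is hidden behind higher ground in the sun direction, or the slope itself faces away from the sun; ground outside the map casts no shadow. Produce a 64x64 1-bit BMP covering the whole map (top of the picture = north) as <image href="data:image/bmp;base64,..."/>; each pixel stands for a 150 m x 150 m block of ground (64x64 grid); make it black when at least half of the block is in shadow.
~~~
<image width="64" height="64" href="data:image/bmp;base64,Qk0+AgAAAAAAAD4AAAAoAAAAQAAAAEAAAAABAAEAAAAAAAACAAATCwAAEwsAAAIAAAAAAAAA////AAAAAACBf4cAAMhgAcQ/x4AfwAAHwB/jwAeAAAZxw+DgB4AAOD/8cP//BAAEH/80/99/gAAMAb7/7//AAQAAHn/8+DAGB/wIf/gQP4B//gAZ8hg/wP4PAQzhjAbw/EcBD8YMJ7D4QJGf8A45gFAAcAeQPhzggADgAwAYHjDAAODCDA4OOUABwOAOAwdZgeeQPAeDhwAd/xAYB8HjAH/+AAAD4IMA//YAAAfgAAT/hDgAOPBBzM8EMYAwf/mZjAgAAAB/weEMCwADAEfH5B8PggeAAI/Ytw/Dj/wAH/z/CAN//AA/P/QID/9+CH4+4g///AYAfwPgD//wAgD///AP//wDIF//8AP//4ADQ//4AP//gA/n/3xx/8AAH+P+///m4fAfuv////p/+AY9////GT88ABn///4MAADgAD//+AcAAHj/nn//8/gAf/8D///j/gR//AQ/v/7/vf//AA8f///+///AYeP///9/9/8I/B///z///wgHgP/////+AAOB//3//gCAAQN9/P/OAOCwBn/8PmYAw/B8f/4fNgADHPn/fw8ecAOD4/8/x4I5GR/P/7+v3j84P5u/j5H8HDvcOP+fzHgAcZ+4//vvEADgD7x/+ffwAGDH/n/88+igT+P8P8z7COA+cf6/zH2PwT9w/o+Yfs/AP/B+D7AeD4A/8D//sAdOAA=="/>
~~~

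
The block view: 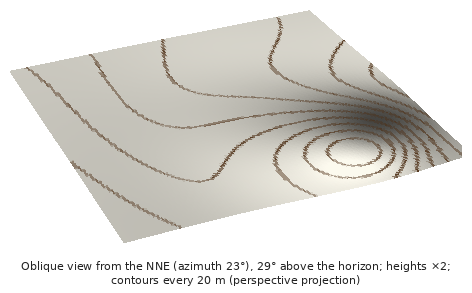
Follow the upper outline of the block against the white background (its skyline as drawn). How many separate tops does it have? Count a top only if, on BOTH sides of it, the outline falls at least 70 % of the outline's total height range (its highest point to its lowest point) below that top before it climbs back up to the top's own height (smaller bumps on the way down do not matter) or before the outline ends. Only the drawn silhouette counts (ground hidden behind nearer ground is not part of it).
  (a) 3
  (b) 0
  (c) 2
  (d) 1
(b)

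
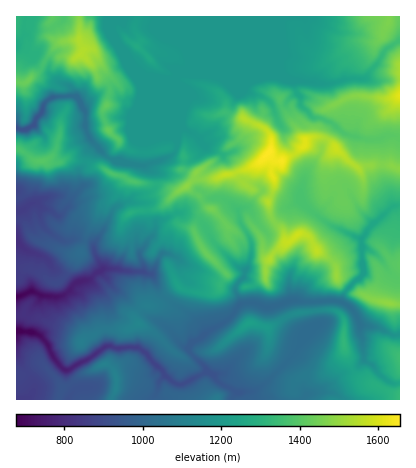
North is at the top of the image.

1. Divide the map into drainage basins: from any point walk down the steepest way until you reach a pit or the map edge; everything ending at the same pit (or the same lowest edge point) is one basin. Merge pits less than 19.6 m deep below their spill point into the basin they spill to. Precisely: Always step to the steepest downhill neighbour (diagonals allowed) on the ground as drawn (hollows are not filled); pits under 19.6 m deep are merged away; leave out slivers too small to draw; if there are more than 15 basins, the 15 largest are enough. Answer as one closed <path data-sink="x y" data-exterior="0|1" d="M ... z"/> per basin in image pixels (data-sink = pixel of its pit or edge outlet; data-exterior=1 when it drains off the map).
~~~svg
<path data-sink="16 332" data-exterior="1" d="M302 91l-14 3-8 4 3 12 17 26 5 4 0 4-11 10-12 7-6 0-7-7 2-18-9-9-18-9-8 0-12-6-16 4-8 16-16 18-2 20 12 5 0 3-32 28-10 4-20 2-7 4-3 12 9 12 1 16 9 12-2 24 4 10 4 4-5 1-6 7-1 4 3 4-2 3-12 5-20-1-22 12-6-8-6-4-16-4-16-7-8 0-6-4-8 2 0 58 6 1 12-8 8-3 20 22-2 14 340 0 0-304-18 3-30-3-24 11-10-8z"/><path data-sink="16 128" data-exterior="1" d="M388 16l-308 0-1 24-21 3-20 29-12 11-10-1 0 66 18 13 16-1 10 2 8-4 18 3 44 20 28 4 20 7 8-5 9-11-13-6 3-22 15-16 8-16 16-4 12 6 8 0 22 11 5 7-2 18 5 6 8 1 12-7 11-10 0-4-5-4-19-30-1-8 4-3 18-4 16 8 10 8 24-11 36 3 12-3 0-46-4-8-12-10 5-10z"/><path data-sink="16 296" data-exterior="1" d="M128 179l-7 7-5 10-16 14-14 26-5 16-21 29-2 2-8-1-10-9-10-4-7 3-3 6-4 2 0 36 8-2 6 4 8 0 16 7 16 4 6 4 6 8 22-12 20 1 14-6-3-8 7-9 5-1-4-4-4-10 2-24-9-12-1-16-9-12 0-6 3-6 7-4 20-2 10-4 14-14-18-7-20-2z"/><path data-sink="16 46" data-exterior="1" d="M52 16l-36 0 0 66 10 1 12-11 16-24 9-6-13-20z"/><path data-sink="16 242" data-exterior="1" d="M16 219l0 49 14 1 10 4 14 10 6-2 20-27-10 0-34-14-6-6-5-10z"/><path data-sink="16 400" data-exterior="1" d="M42 364l-8 3-12 8-6 1 0 24 43 0 3-14z"/>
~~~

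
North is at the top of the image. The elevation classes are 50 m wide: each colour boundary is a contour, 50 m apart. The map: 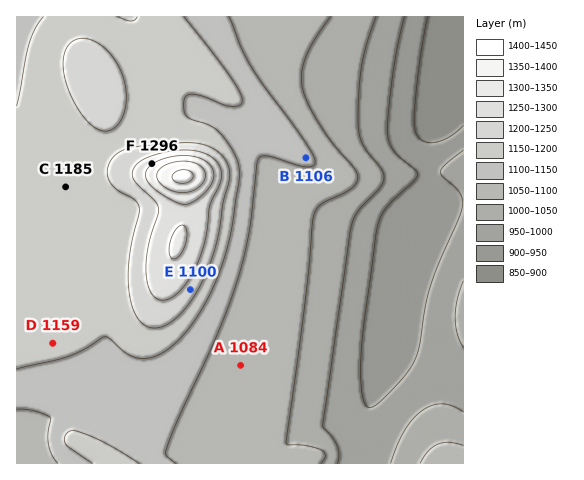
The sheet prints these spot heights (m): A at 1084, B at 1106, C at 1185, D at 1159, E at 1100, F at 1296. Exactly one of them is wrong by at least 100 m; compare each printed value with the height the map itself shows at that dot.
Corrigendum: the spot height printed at E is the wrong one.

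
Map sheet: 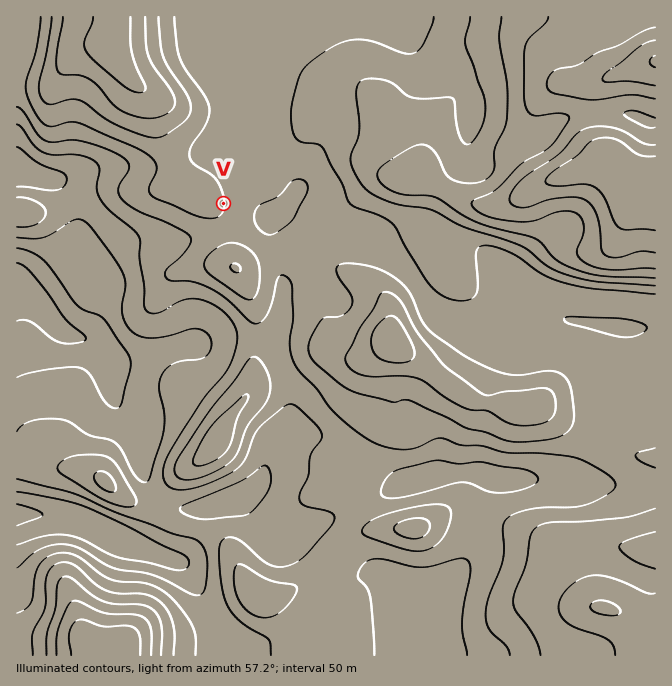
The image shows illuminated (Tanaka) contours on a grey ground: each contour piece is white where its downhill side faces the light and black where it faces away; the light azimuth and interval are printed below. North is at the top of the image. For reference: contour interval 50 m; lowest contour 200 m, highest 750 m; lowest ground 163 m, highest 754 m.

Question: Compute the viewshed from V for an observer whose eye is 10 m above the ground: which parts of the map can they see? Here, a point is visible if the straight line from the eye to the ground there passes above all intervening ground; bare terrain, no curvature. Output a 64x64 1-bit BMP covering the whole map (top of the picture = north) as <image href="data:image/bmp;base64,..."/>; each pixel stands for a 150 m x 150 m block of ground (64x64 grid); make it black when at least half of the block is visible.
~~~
<image width="64" height="64" href="data:image/bmp;base64,Qk0+AgAAAAAAAD4AAAAoAAAAQAAAAEAAAAABAAEAAAAAAAACAAATCwAAEwsAAAIAAAAAAAAA////AAAAAAAACAAAAAAAAAA4AAAAAAAAA/gAAAAAAAAH+AAAAAAAAAfwAAAAAAAAB8AAAAAAAAAHgAAAAAAAAA8AAAAAAAAAHgAAAAAAAAAIAAAAAAAAAAAAAAAAAAAAAAAAAAAAAAAAAAAAAAAAAAAAAAADAAAAAAAAAAAAAAAAAAAAAAAAAAAgAAAAAAAAAEAAAAAAAAADwAAAAAAAAB/AAAAAAAAAD4AAAAAAAAADAAAAAAAAAAAAAAAAAAAAAAAAAAAAAAAAAAAAAAAAAAAAAAAAAAAAAAAAAAAAAAAAAAAAAAAAAAAAAAAAAAAAAAAAAOAAAAAAAAAH8AAAAAAAAAf4AAAAAAAAB/wAAAAAAAAP/AAAAAAAAA/8AAAAAAAAD/wAAAAAAAAP+CAAAAAAAB/44AAAAAAAH/vgA8AAAD8//+AP4AAAP///4B/wAAAf///g//AAAA/////AeAAAD////4AYAAAP////wBgAAB///3/gAAAAH//+AeAAAAAP//4APAAAAAf//AAOAAAAD//+AAAAAAAP/+4AAAAAAD//5wAAAAAD///nAAAAAA////YAAAAAH///8AAAAAAfj/zwAD+AAAAH+OAAP+AAAAf4QAA84wAAB/gAAHgnAAAH8AAA+AcAAAfwAAD4AgAAB+AAAPAAAAAEAAAAcAAAAA4AAAB4AA=="/>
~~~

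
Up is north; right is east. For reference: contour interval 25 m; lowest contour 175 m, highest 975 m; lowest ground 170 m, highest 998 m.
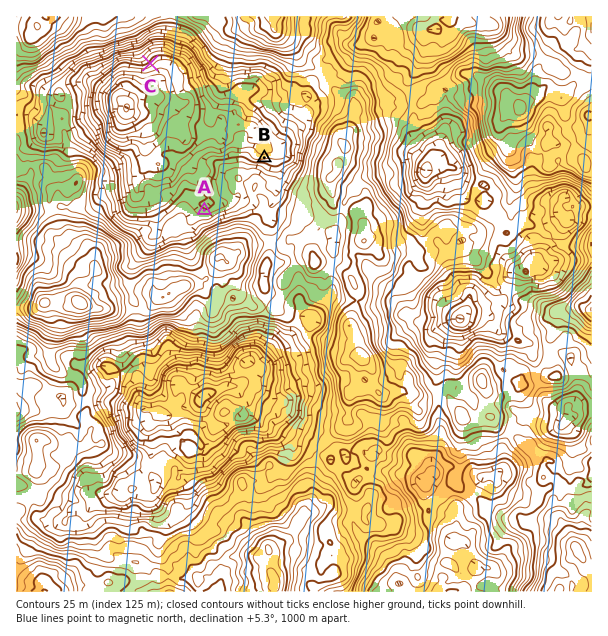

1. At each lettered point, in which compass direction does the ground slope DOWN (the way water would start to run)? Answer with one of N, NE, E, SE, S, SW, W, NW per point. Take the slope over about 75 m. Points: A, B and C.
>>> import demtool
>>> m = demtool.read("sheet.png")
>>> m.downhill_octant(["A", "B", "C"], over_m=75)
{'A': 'N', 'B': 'N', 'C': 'SE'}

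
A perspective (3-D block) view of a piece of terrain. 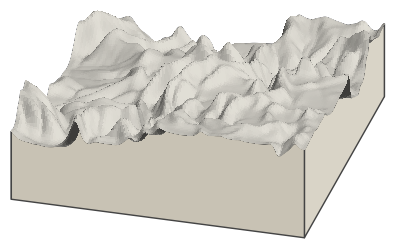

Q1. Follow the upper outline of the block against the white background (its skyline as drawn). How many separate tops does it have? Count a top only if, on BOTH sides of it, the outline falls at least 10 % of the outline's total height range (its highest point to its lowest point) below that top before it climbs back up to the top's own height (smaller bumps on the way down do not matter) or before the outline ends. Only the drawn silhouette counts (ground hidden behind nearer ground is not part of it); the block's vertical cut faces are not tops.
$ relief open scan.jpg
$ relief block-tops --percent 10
4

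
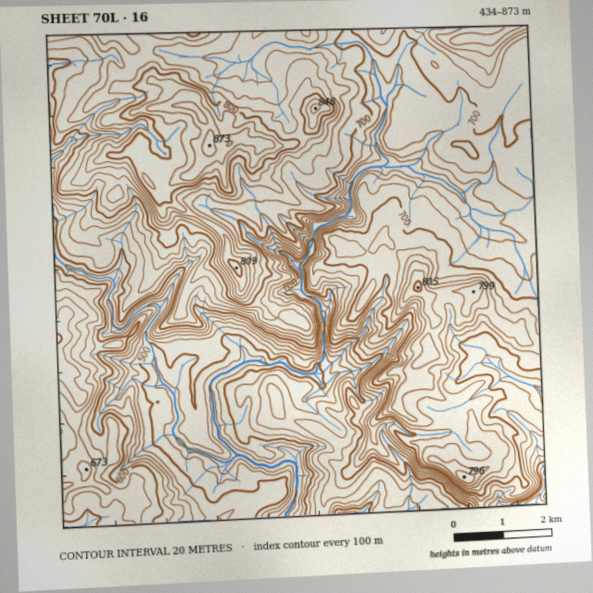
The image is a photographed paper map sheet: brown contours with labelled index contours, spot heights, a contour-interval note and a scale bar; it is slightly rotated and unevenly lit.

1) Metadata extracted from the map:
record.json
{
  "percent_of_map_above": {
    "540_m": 87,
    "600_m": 77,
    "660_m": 62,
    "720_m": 32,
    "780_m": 9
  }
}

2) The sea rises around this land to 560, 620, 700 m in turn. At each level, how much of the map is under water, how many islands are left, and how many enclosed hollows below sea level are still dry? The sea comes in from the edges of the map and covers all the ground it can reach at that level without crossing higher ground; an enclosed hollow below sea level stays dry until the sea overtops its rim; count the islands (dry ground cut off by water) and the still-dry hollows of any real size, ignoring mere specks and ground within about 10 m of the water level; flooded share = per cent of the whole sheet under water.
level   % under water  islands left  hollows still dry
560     16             0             0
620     27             0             0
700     58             0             0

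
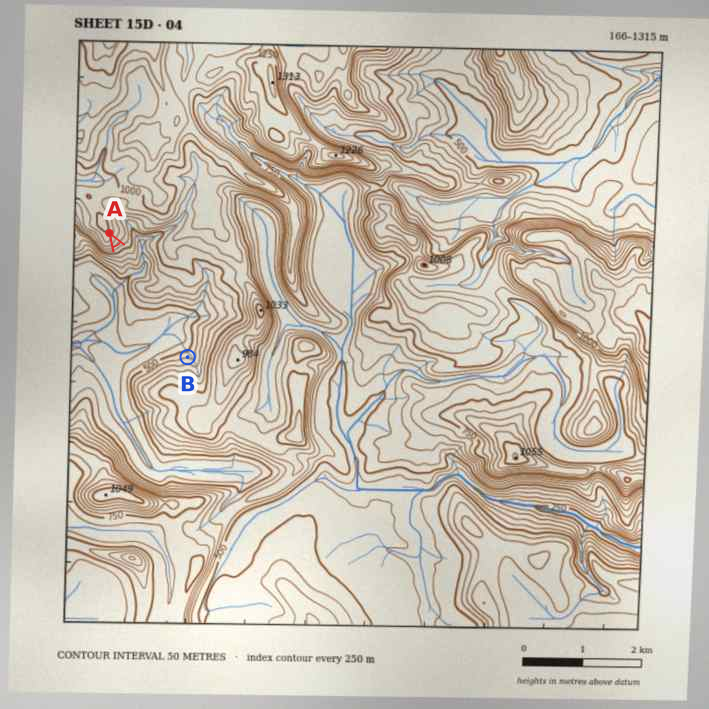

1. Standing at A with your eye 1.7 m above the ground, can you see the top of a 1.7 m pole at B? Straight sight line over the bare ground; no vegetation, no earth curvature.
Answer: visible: true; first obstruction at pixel None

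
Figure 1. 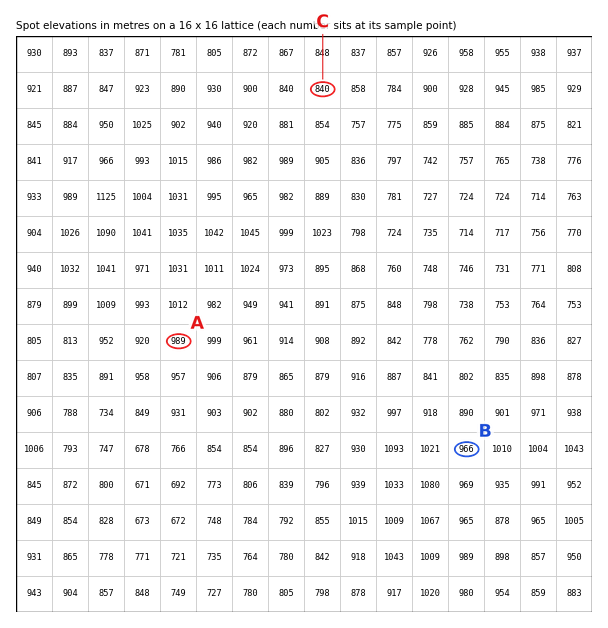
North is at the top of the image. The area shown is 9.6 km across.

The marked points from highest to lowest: A B C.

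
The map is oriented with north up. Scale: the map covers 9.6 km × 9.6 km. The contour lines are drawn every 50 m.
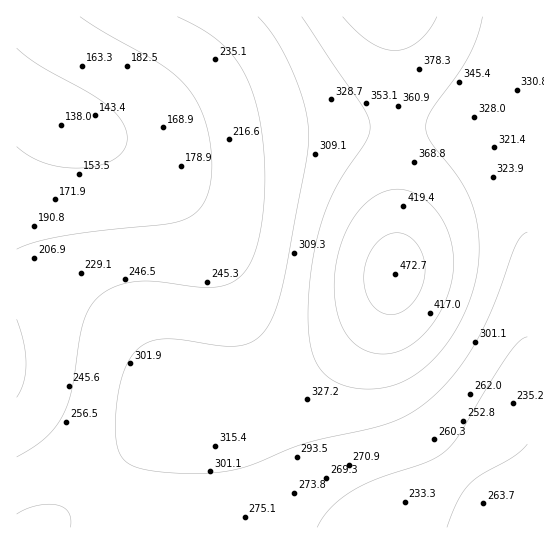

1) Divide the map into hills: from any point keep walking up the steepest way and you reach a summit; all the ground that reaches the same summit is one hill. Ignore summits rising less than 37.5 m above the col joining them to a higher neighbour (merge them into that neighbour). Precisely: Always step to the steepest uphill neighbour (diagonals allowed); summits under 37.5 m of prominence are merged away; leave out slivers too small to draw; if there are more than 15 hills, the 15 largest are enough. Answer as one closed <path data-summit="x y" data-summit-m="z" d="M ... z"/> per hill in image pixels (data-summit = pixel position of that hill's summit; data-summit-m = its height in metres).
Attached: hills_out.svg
<path data-summit="395 274" data-summit-m="473" d="M527 16l-14 1-2 33-14 64 1 26-5-7-6-2-16-3-129-1-73 5-82 13-40 0-40-6-36-10-20-9-25-19-10-2 1 429 378 0 35-37 39-34 27-27 11-15 8-18 3-4 10-2z"/><path data-summit="391 17" data-summit-m="429" d="M513 16l-496 0-1 82 10 3 25 19 20 9 36 10 40 6 40 0 82-13 73-5 129 1 16 3 6 2 5 7-1-26 14-64 2-19z"/><path data-summit="527 527" data-summit-m="297" d="M527 392l-9 1-3 4-8 18-11 15-27 27-39 34-26 26-7 11 131-1z"/>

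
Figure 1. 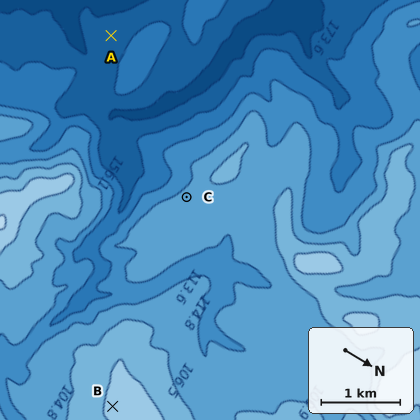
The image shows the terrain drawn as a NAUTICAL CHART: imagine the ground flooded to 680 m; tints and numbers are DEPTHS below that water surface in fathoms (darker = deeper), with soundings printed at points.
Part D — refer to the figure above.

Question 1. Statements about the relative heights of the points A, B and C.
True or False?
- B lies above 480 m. True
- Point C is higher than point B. False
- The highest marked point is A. False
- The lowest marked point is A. True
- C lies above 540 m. False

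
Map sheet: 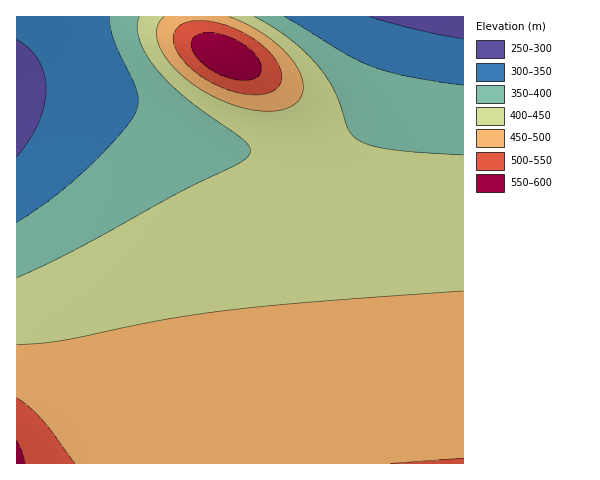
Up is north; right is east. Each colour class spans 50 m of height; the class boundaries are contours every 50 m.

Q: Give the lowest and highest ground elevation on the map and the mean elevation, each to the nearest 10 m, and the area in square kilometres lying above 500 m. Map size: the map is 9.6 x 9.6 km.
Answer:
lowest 270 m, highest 600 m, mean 430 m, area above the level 3.6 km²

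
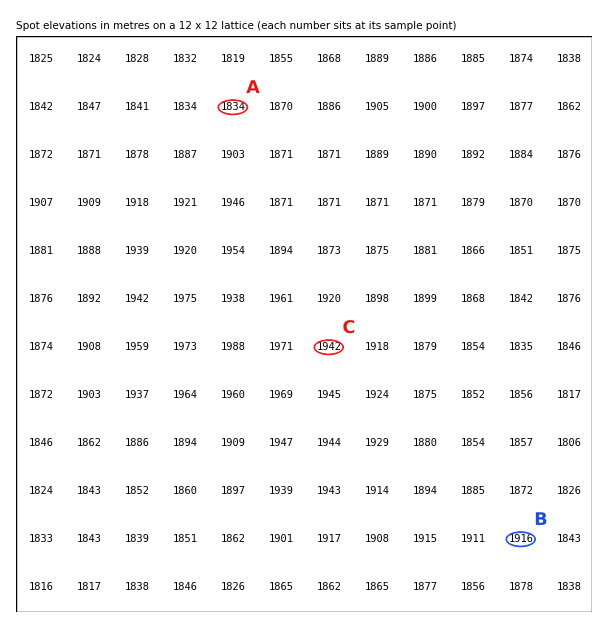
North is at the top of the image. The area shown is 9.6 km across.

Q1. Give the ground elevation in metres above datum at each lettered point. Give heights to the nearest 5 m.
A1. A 1835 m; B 1915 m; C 1940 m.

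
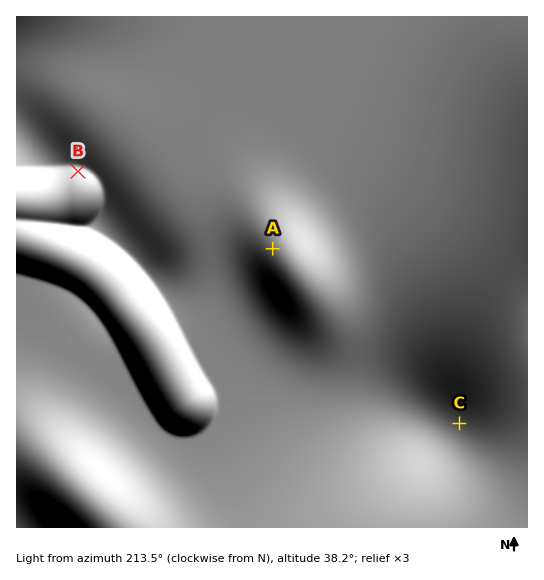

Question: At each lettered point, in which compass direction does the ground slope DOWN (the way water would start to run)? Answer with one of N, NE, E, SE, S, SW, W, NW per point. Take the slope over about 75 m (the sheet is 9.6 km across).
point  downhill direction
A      E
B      S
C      NE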